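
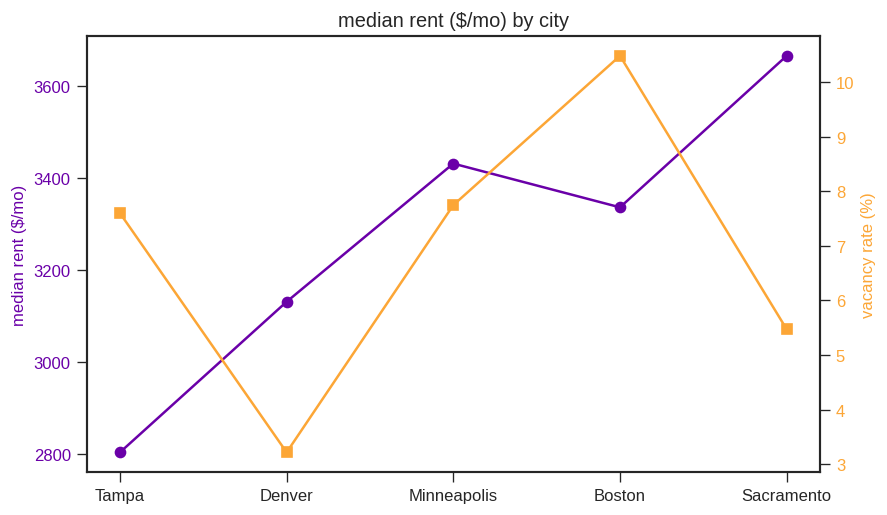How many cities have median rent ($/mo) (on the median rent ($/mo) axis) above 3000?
Above 3000: Denver, Minneapolis, Boston, Sacramento.

4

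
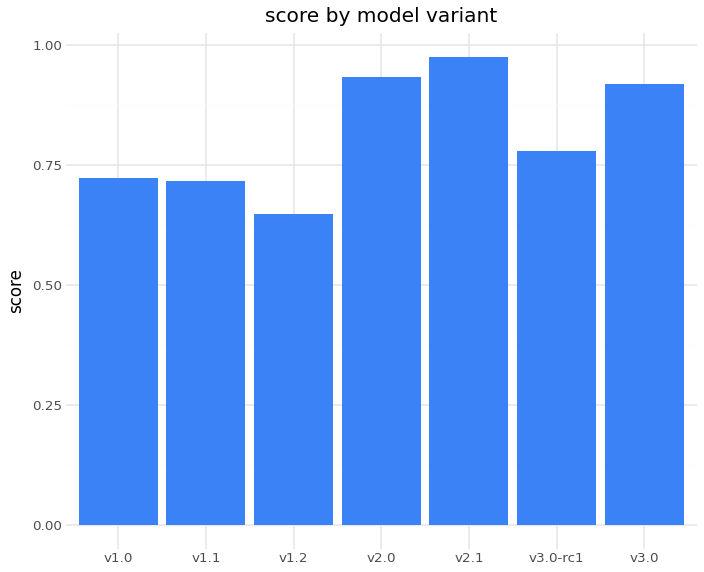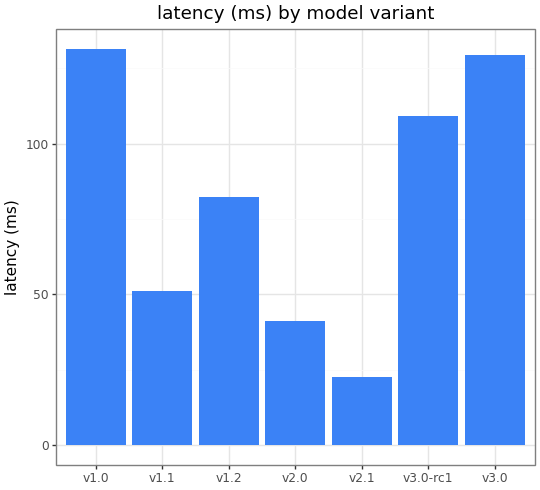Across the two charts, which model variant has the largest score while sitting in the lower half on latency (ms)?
Chart 2 median latency (ms) ≈ 80; below-median model variants: v1.1, v2.0, v2.1. Among those, v2.1 has the highest score (≈ 1).

v2.1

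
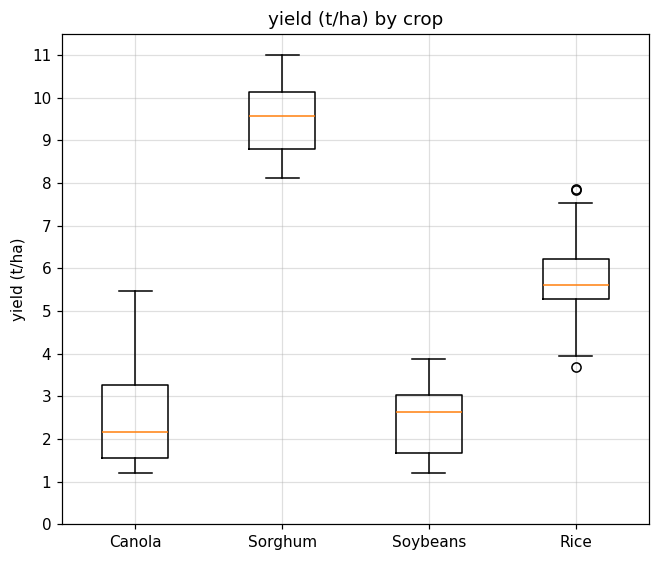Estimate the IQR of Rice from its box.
≈ 1

Q3 ≈ 6, Q1 ≈ 5; IQR ≈ 1.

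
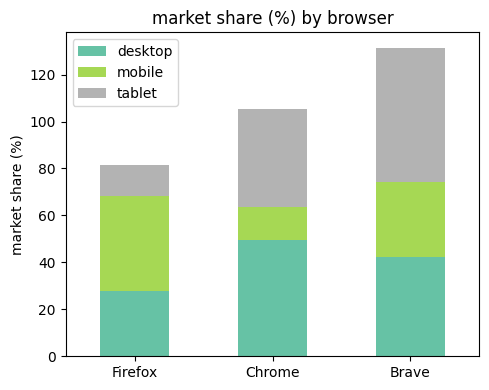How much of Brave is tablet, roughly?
tablet top ≈ 140, bottom ≈ 80; segment ≈ 60.

≈ 60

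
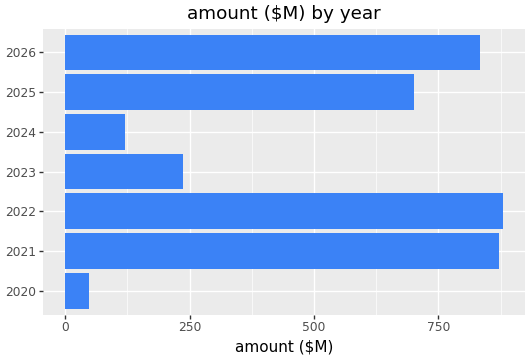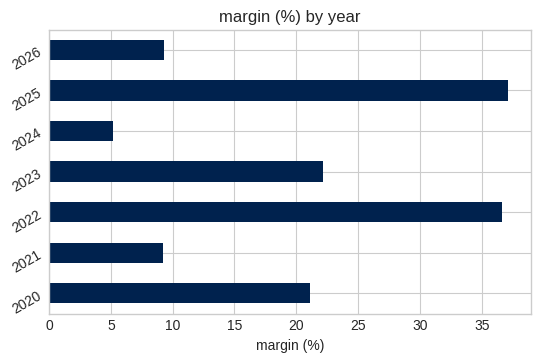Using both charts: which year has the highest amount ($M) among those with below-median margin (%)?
2021

Chart 2 median margin (%) ≈ 20; below-median years: 2021, 2024, 2026. Among those, 2021 has the highest amount ($M) (≈ 900).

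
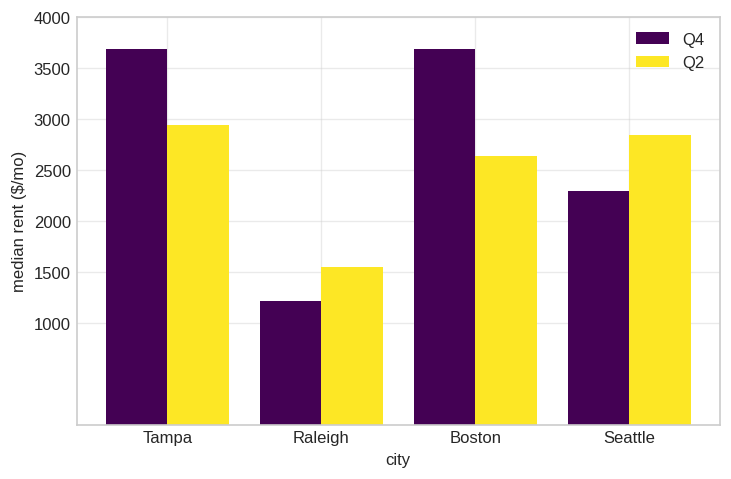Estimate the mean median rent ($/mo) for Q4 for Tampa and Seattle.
≈ 3000

(3500 + 2500) / 2 ≈ 3000.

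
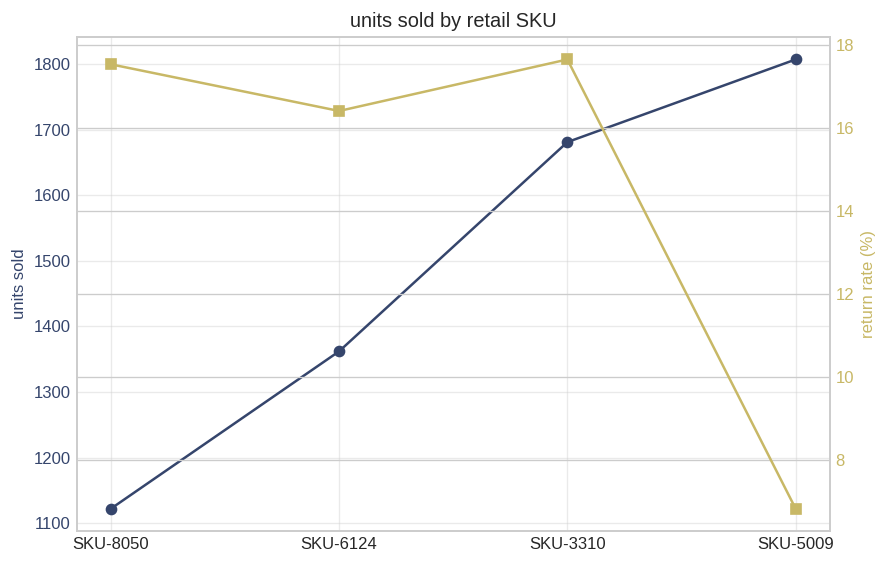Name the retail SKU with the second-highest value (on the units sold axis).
Top 3 (on the units sold axis): SKU-5009 ≈ 1800, SKU-3310 ≈ 1700, SKU-6124 ≈ 1400.

SKU-3310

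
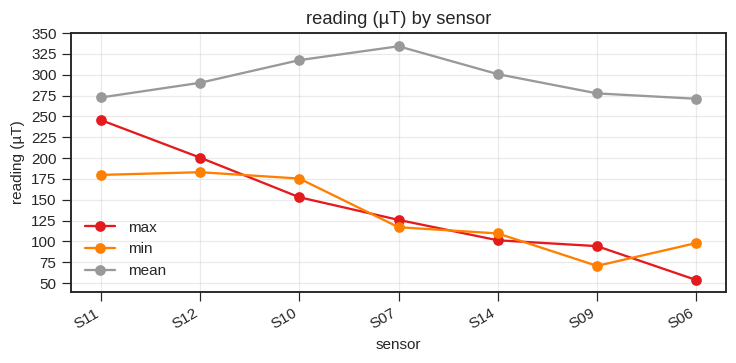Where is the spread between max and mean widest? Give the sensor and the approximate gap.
S06, ≈ 225 µT

S06: max ≈ 50, mean ≈ 275 → gap ≈ 225. Next-largest (S07) is only ≈ 200.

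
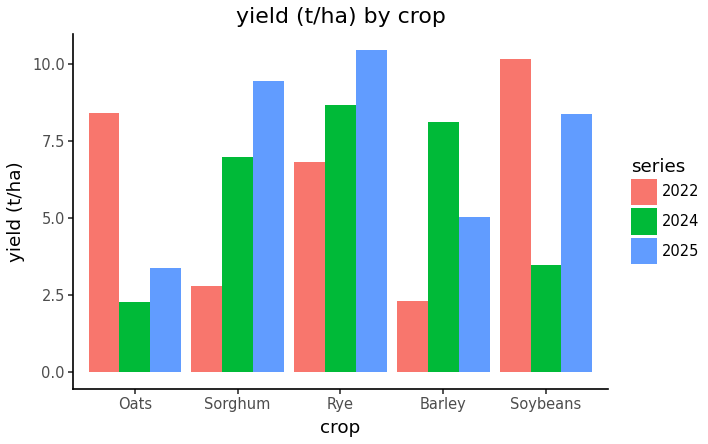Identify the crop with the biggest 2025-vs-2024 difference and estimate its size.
Soybeans, ≈ 5 t/ha

Soybeans: 2025 ≈ 8, 2024 ≈ 3 → gap ≈ 5. Next-largest (Barley) is only ≈ 3.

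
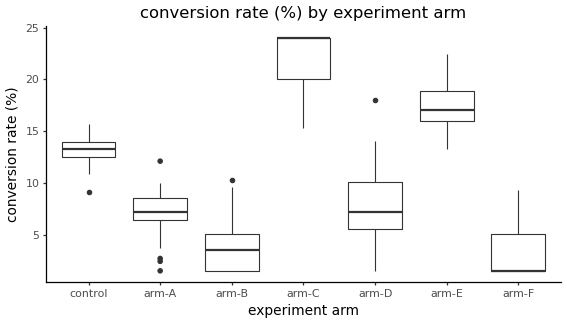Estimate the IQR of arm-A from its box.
≈ 2

Q3 ≈ 8, Q1 ≈ 6; IQR ≈ 2.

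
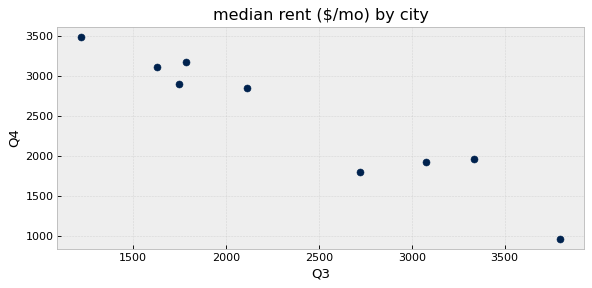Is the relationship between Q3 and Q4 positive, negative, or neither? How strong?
negative, strong

Points are negatively correlated; strong (|r| ≈ 1.0).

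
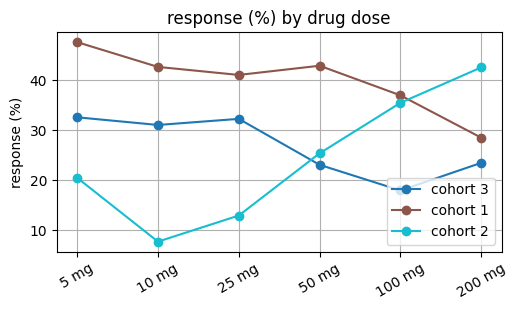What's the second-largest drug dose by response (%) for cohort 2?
Top 3 for cohort 2: 200 mg ≈ 45, 100 mg ≈ 35, 50 mg ≈ 25.

100 mg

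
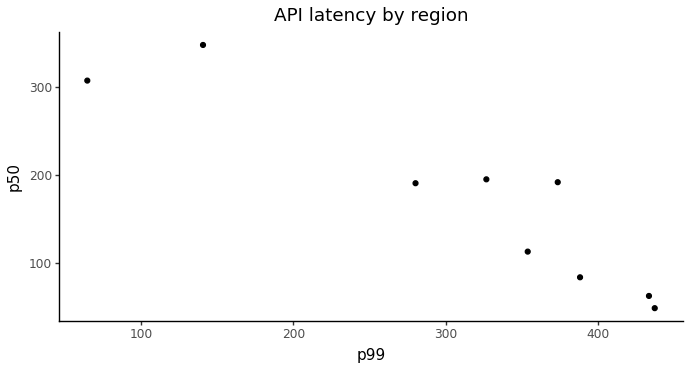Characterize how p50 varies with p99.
Points are negatively correlated; strong (|r| ≈ 0.9).

negative, strong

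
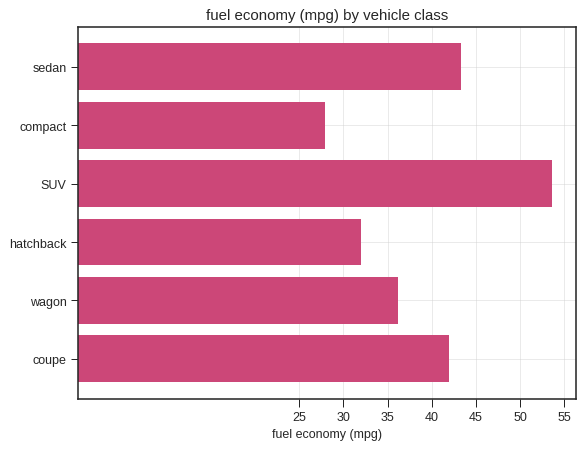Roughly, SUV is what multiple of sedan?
≈ 1.22×

SUV ≈ 55, sedan ≈ 45; 55/45 ≈ 1.22.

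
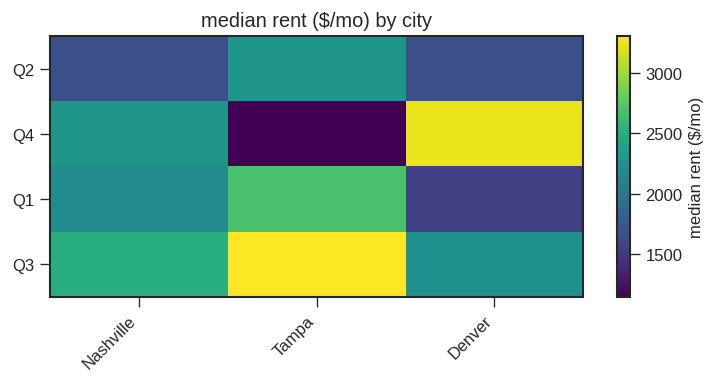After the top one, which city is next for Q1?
Nashville

Top 3 for Q1: Tampa ≈ 2600, Nashville ≈ 2200, Denver ≈ 1600.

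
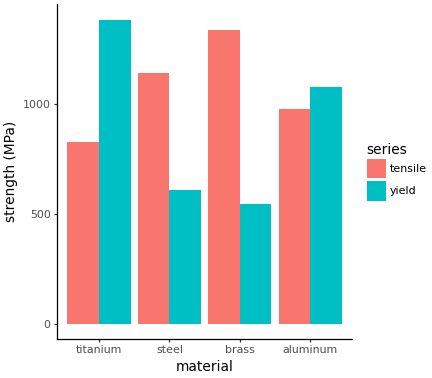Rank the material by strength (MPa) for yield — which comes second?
Top 3 for yield: titanium ≈ 1400, aluminum ≈ 1000, steel ≈ 600.

aluminum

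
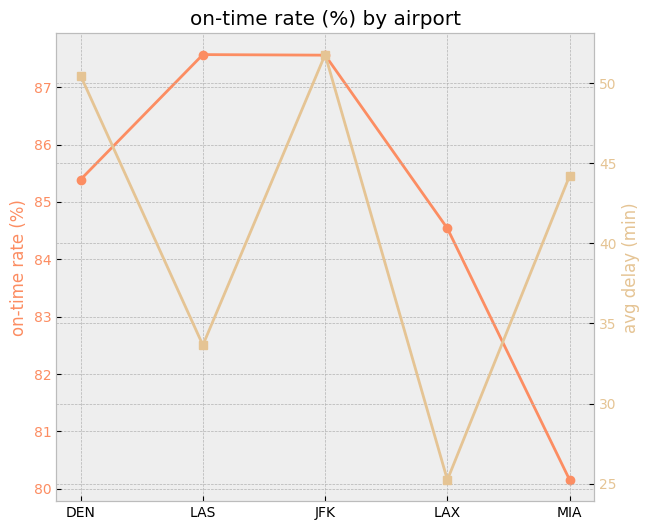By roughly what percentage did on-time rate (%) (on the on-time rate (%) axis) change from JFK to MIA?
≈ -9.1%

JFK ≈ 88, MIA ≈ 80; (80 − 88) / 88 ≈ -9.1%.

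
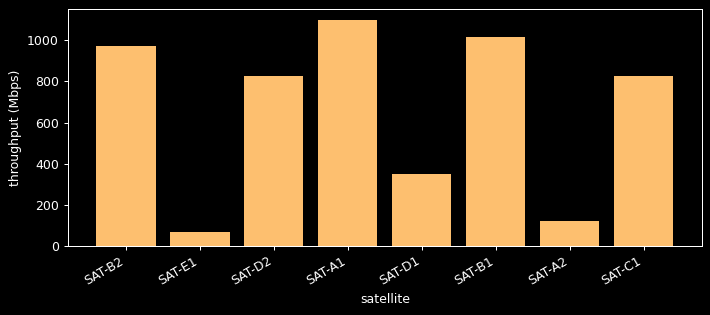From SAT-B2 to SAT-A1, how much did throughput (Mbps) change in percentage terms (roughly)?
SAT-B2 ≈ 1000, SAT-A1 ≈ 1100; (1100 − 1000) / 1000 ≈ +10%.

≈ +10%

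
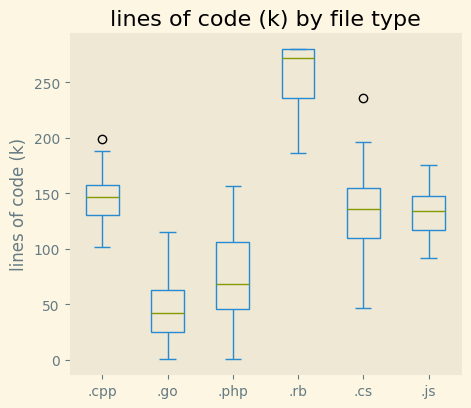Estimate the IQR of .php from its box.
≈ 60

Q3 ≈ 100, Q1 ≈ 40; IQR ≈ 60.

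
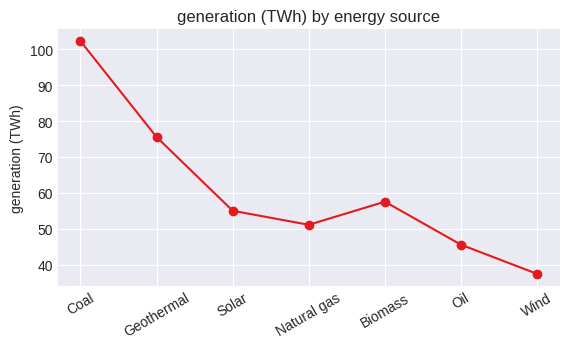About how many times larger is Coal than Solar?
≈ 1.67×

Coal ≈ 100, Solar ≈ 60; 100/60 ≈ 1.67.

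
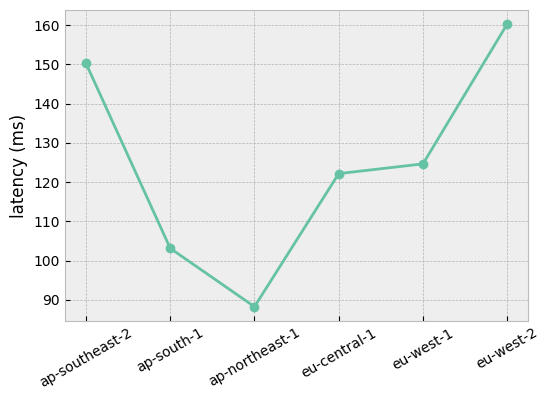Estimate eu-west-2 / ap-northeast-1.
≈ 1.78×

eu-west-2 ≈ 160, ap-northeast-1 ≈ 90; 160/90 ≈ 1.78.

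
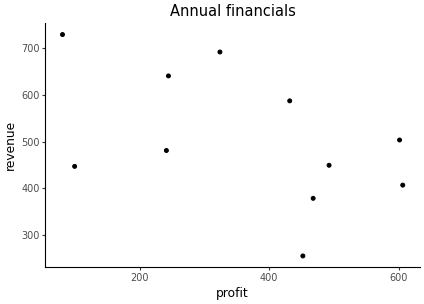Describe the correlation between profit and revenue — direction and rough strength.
negative, moderate

Points are negatively correlated; moderate (|r| ≈ 0.5).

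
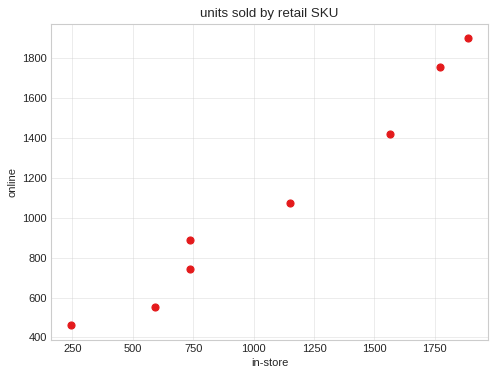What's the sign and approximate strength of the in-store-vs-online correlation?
positive, strong

Points are positively correlated; strong (|r| ≈ 1.0).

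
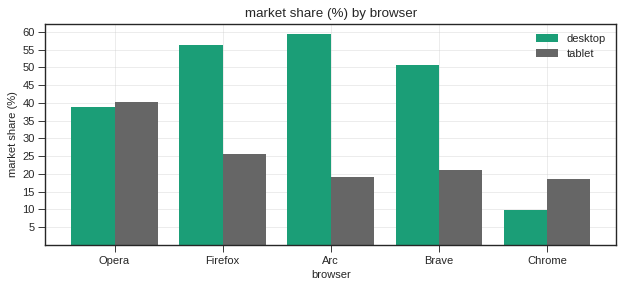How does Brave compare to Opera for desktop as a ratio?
≈ 1.25×

Brave ≈ 50, Opera ≈ 40; 50/40 ≈ 1.25.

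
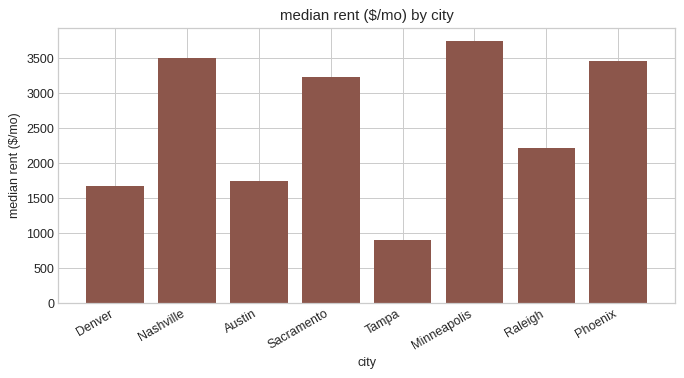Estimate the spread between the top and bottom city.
≈ 3000

Max Minneapolis ≈ 4000, min Tampa ≈ 1000; range ≈ 3000.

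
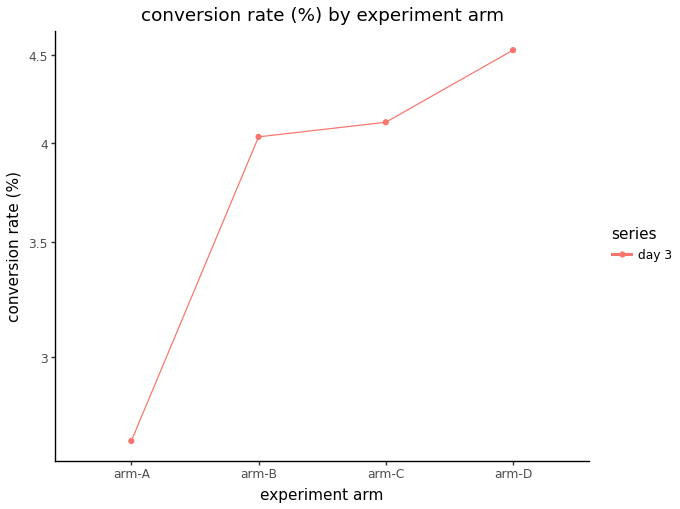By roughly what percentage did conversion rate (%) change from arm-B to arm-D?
arm-B ≈ 4.0, arm-D ≈ 4.6; (4.6 − 4.0) / 4.0 ≈ +15%.

≈ +15%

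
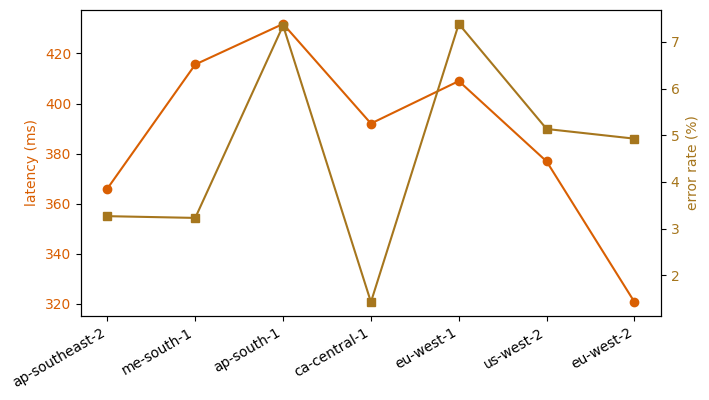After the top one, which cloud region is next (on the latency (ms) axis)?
Top 3 (on the latency (ms) axis): ap-south-1 ≈ 430, me-south-1 ≈ 420, eu-west-1 ≈ 410.

me-south-1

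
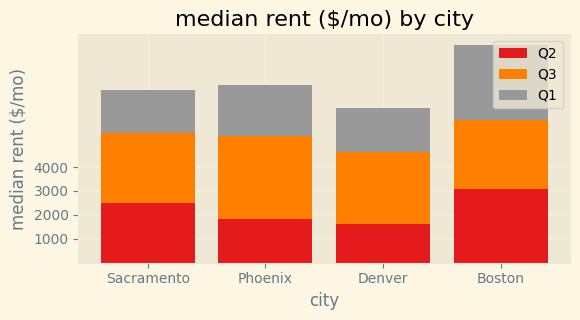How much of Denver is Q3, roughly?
≈ 3000

Q3 top ≈ 5000, bottom ≈ 2000; segment ≈ 3000.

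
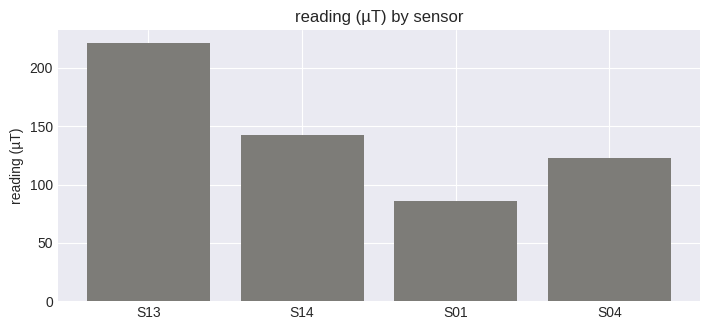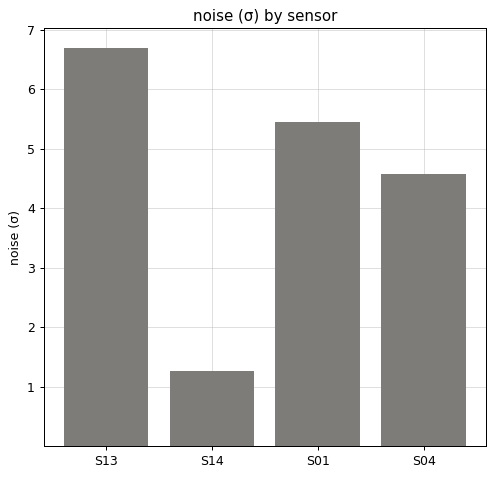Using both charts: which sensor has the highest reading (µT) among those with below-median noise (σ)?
S14

Chart 2 median noise (σ) ≈ 5; below-median sensors: S14, S04. Among those, S14 has the highest reading (µT) (≈ 150).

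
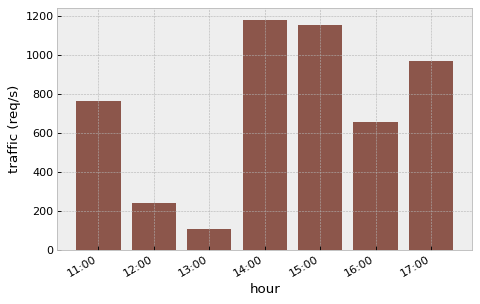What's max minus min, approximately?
Max 14:00 ≈ 1200, min 13:00 ≈ 100; range ≈ 1100.

≈ 1100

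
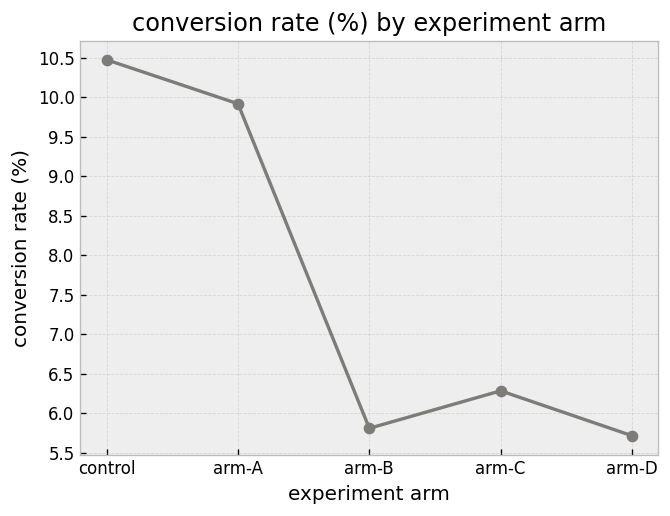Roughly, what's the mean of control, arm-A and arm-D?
(10.5 + 10.0 + 5.5) / 3 ≈ 8.67.

≈ 8.67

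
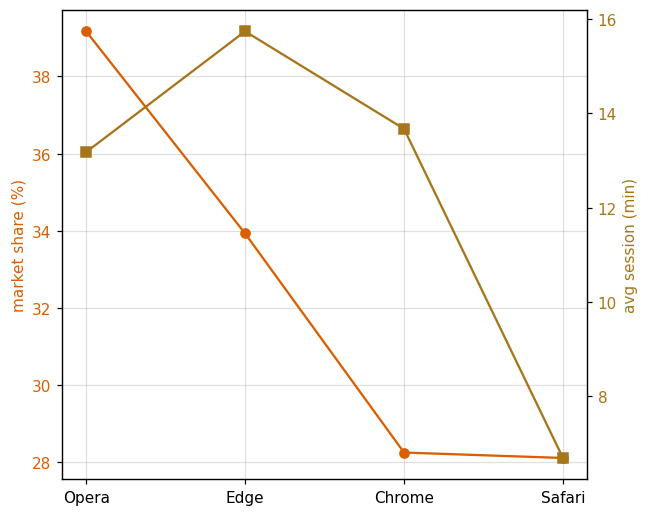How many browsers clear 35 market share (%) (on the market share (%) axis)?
Above 35: Opera.

1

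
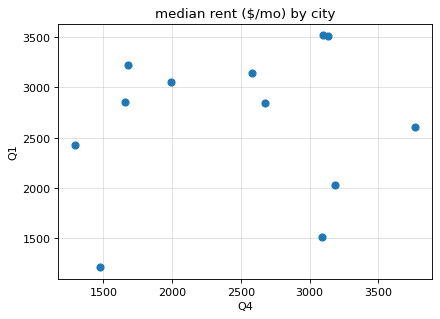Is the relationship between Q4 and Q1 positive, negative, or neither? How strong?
Points are roughly uncorrelated; weak (|r| ≈ 0.1).

no clear correlation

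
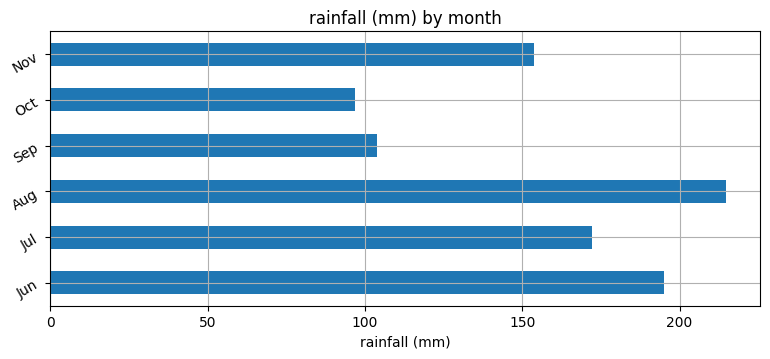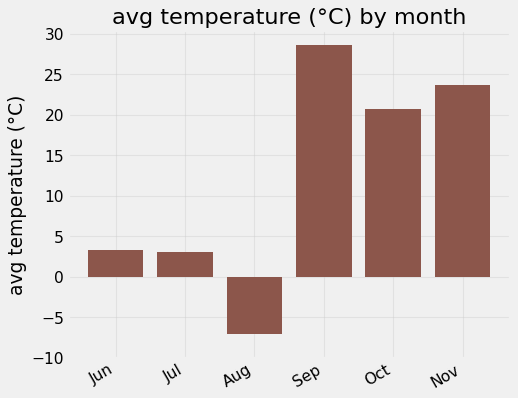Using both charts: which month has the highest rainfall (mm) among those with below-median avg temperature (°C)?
Aug

Chart 2 median avg temperature (°C) ≈ 10; below-median months: Jun, Jul, Aug. Among those, Aug has the highest rainfall (mm) (≈ 220).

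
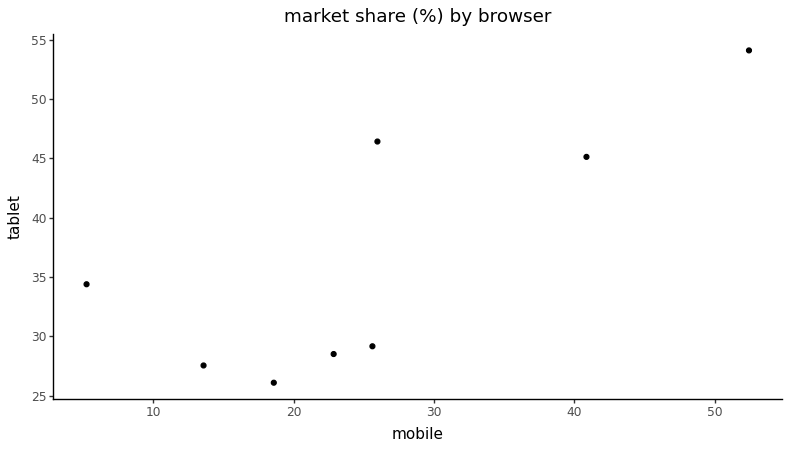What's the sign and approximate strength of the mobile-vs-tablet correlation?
positive, strong

Points are positively correlated; strong (|r| ≈ 0.8).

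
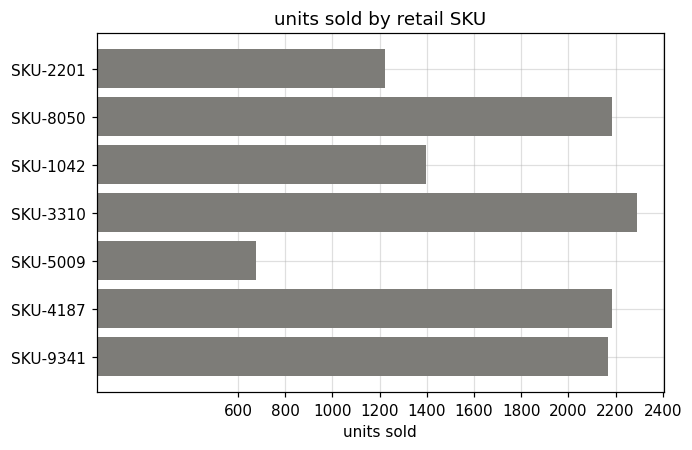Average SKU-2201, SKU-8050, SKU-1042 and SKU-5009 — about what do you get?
(1200 + 2200 + 1400 + 600) / 4 ≈ 1350.

≈ 1350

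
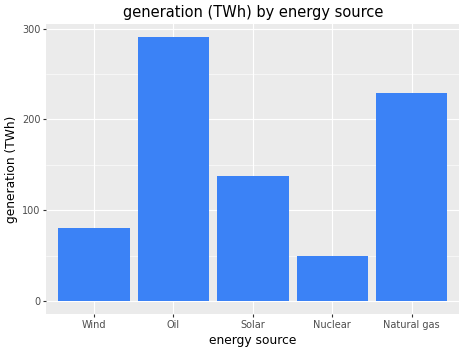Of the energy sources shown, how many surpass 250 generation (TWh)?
1

Above 250: Oil.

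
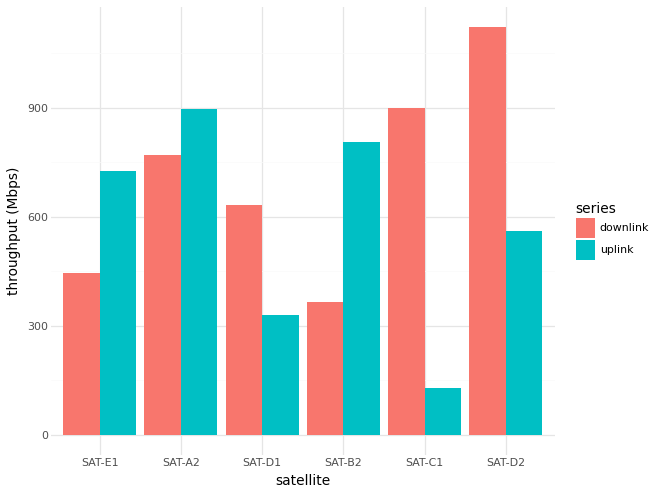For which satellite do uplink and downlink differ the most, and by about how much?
SAT-C1: uplink ≈ 100, downlink ≈ 900 → gap ≈ 800. Next-largest (SAT-D2) is only ≈ 500.

SAT-C1, ≈ 800 Mbps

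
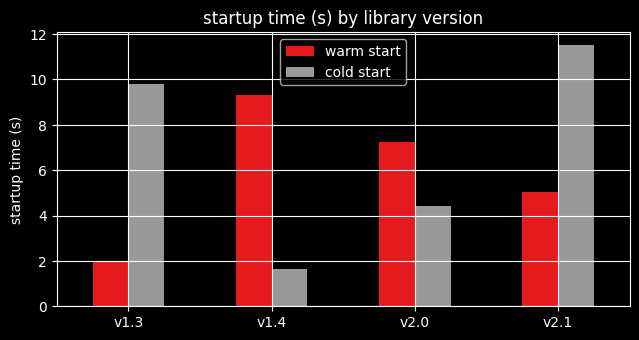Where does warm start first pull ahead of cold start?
v1.3: warm start ≈ 2 vs cold start ≈ 10 (not yet); v1.4: warm start ≈ 9 vs cold start ≈ 2 (first crossover).

v1.4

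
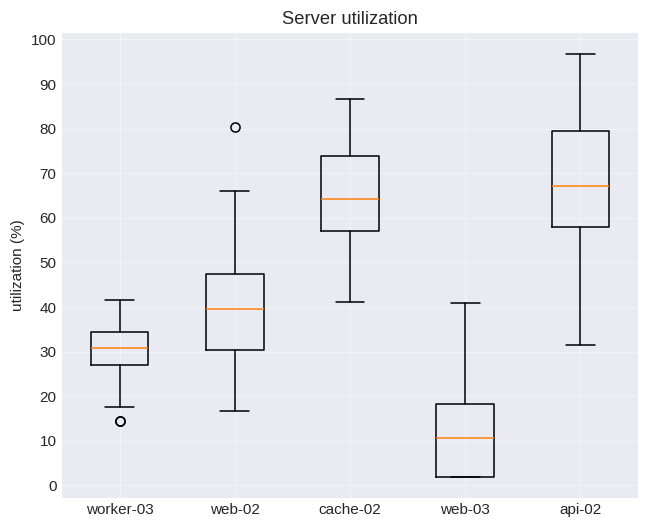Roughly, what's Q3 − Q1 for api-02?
Q3 ≈ 80, Q1 ≈ 60; IQR ≈ 20.

≈ 20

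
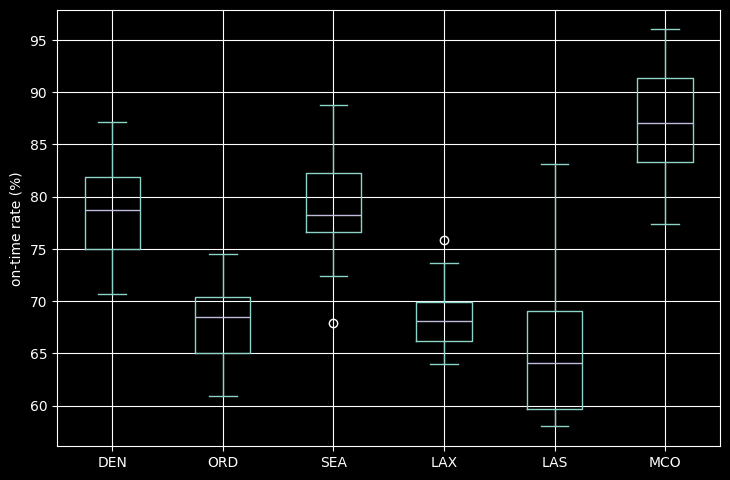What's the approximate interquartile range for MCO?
≈ 8

Q3 ≈ 92, Q1 ≈ 84; IQR ≈ 8.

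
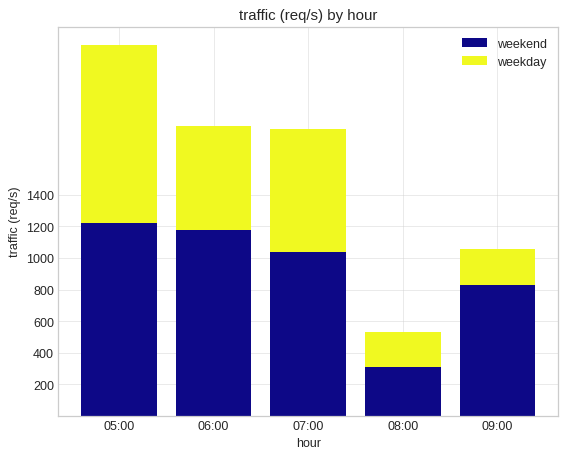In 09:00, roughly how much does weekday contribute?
weekday top ≈ 1000, bottom ≈ 800; segment ≈ 200.

≈ 200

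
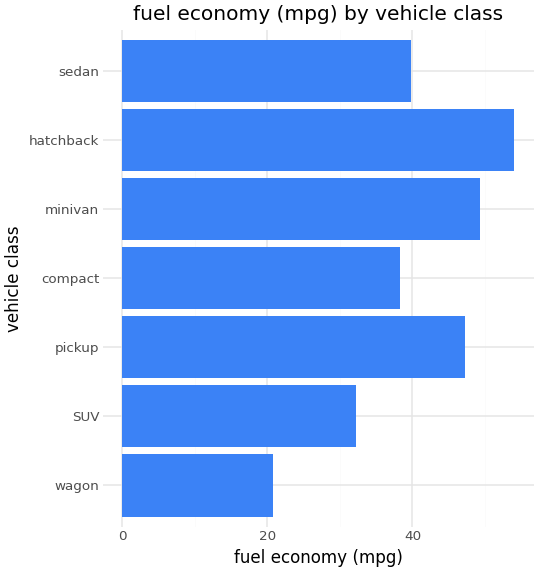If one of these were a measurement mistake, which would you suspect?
wagon ≈ 20; the rest sit between ≈ 30 and ≈ 55.

wagon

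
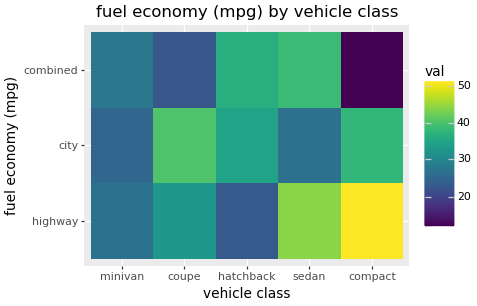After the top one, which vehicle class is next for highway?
Top 3 for highway: compact ≈ 50, sedan ≈ 45, coupe ≈ 35.

sedan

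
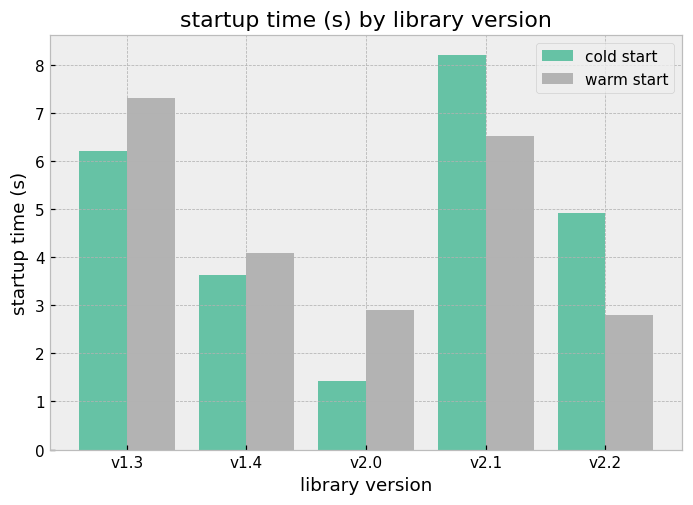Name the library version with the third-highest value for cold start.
Top 4 for cold start: v2.1 ≈ 8, v1.3 ≈ 6, v2.2 ≈ 5, v1.4 ≈ 4.

v2.2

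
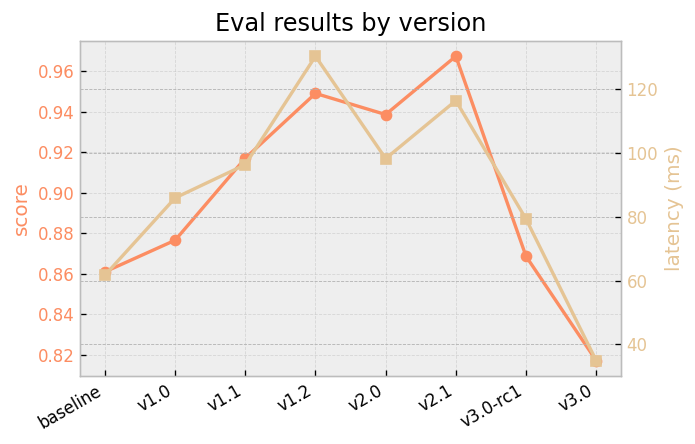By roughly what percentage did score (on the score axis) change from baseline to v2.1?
baseline ≈ 0.86, v2.1 ≈ 0.96; (0.96 − 0.86) / 0.86 ≈ +11.6%.

≈ +11.6%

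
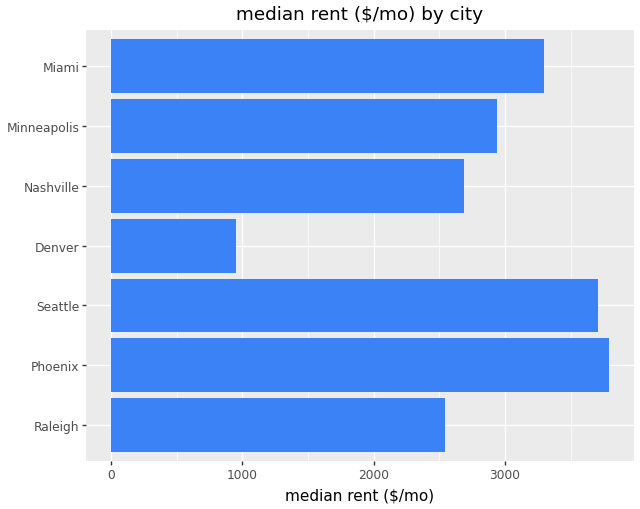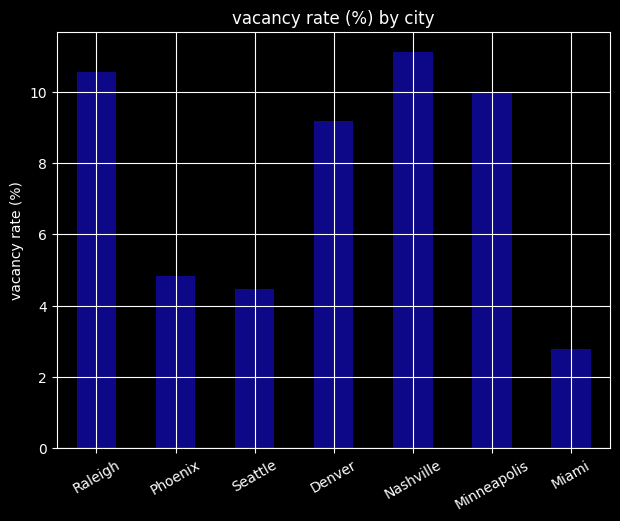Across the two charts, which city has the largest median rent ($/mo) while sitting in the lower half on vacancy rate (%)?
Phoenix

Chart 2 median vacancy rate (%) ≈ 10; below-median cities: Phoenix, Seattle, Miami. Among those, Phoenix has the highest median rent ($/mo) (≈ 4000).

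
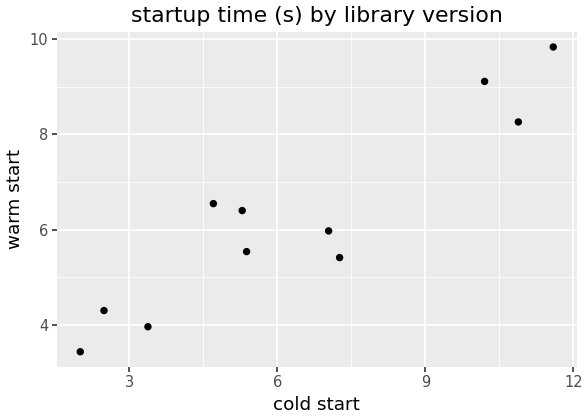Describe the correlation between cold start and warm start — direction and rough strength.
positive, strong

Points are positively correlated; strong (|r| ≈ 0.9).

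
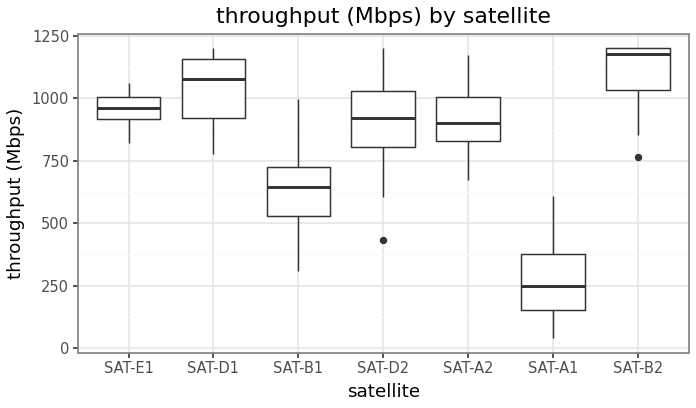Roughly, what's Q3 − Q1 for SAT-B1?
Q3 ≈ 700, Q1 ≈ 500; IQR ≈ 200.

≈ 200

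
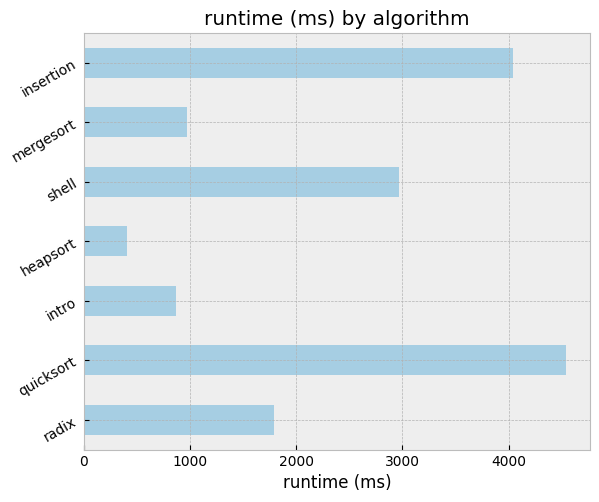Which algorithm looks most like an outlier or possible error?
quicksort

quicksort ≈ 4500; the rest sit between ≈ 500 and ≈ 4000.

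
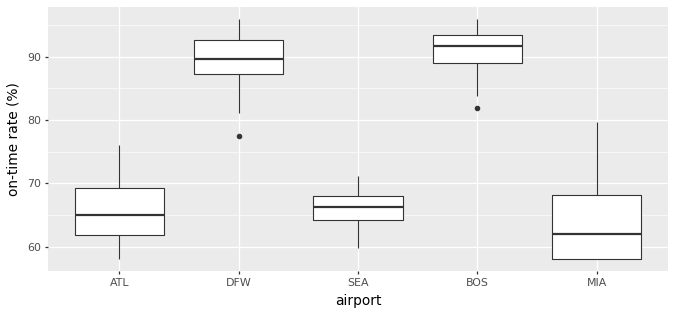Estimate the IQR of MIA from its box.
Q3 ≈ 70, Q1 ≈ 60; IQR ≈ 10.

≈ 10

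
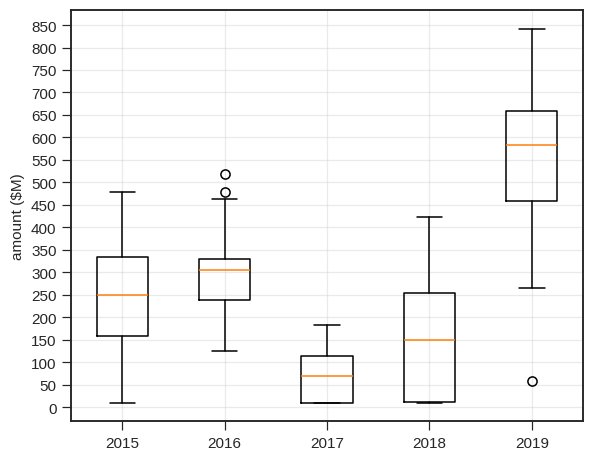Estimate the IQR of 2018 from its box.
Q3 ≈ 250, Q1 ≈ 0; IQR ≈ 250.

≈ 250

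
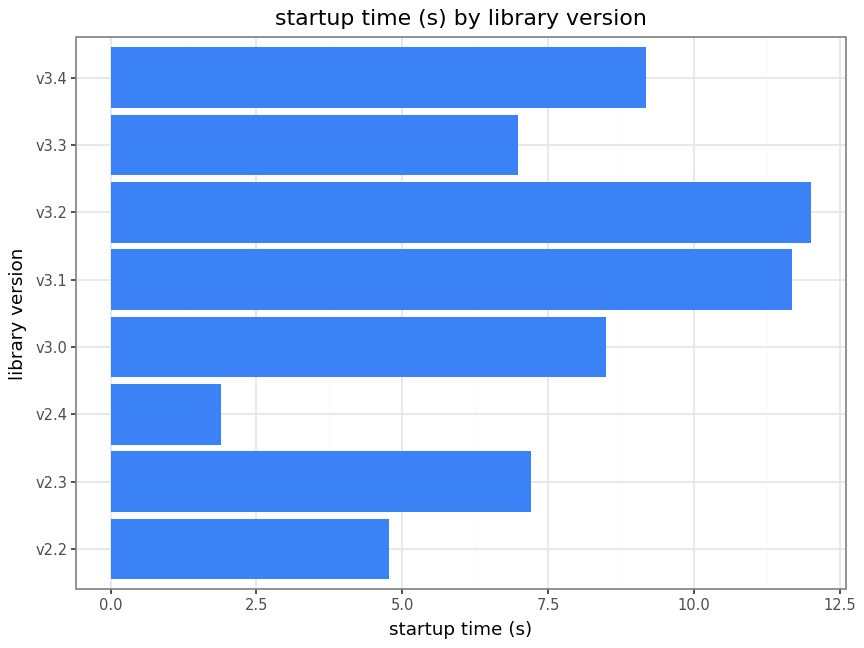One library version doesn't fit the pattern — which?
v2.4 ≈ 2; the rest sit between ≈ 5 and ≈ 12.

v2.4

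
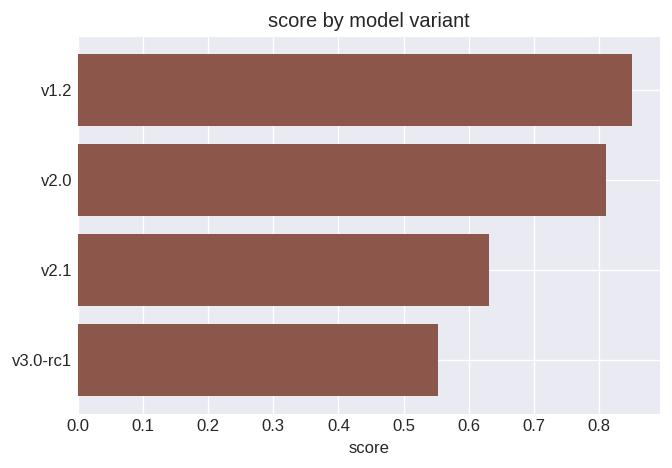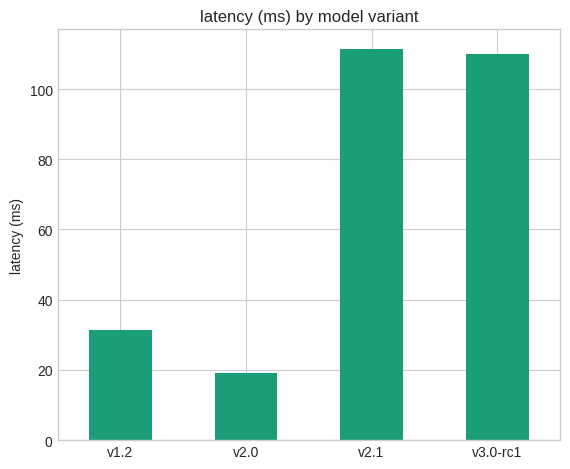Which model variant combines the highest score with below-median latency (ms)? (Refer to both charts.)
Chart 2 median latency (ms) ≈ 80; below-median model variants: v1.2, v2.0. Among those, v1.2 has the highest score (≈ 0.9).

v1.2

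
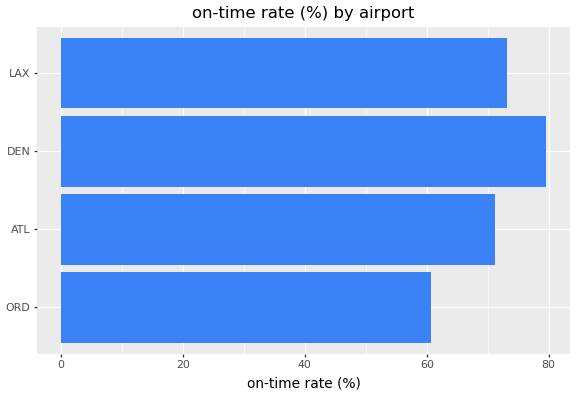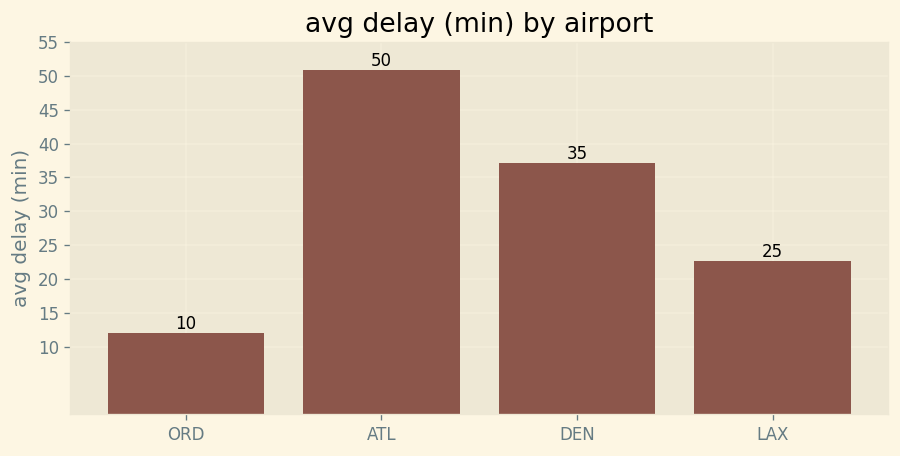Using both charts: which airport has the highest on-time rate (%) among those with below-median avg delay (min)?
LAX

Chart 2 median avg delay (min) ≈ 30; below-median airports: ORD, LAX. Among those, LAX has the highest on-time rate (%) (≈ 70).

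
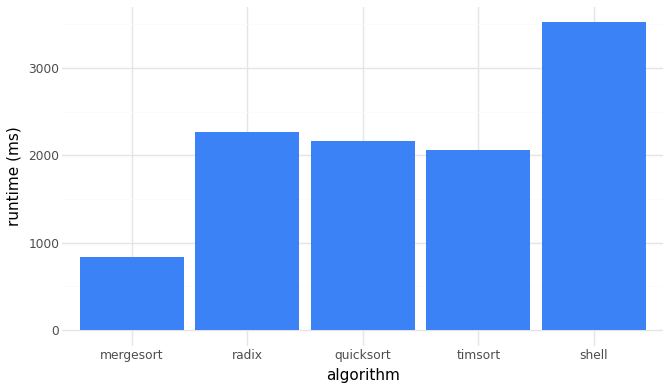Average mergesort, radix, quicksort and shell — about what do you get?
≈ 2250

(1000 + 2500 + 2000 + 3500) / 4 ≈ 2250.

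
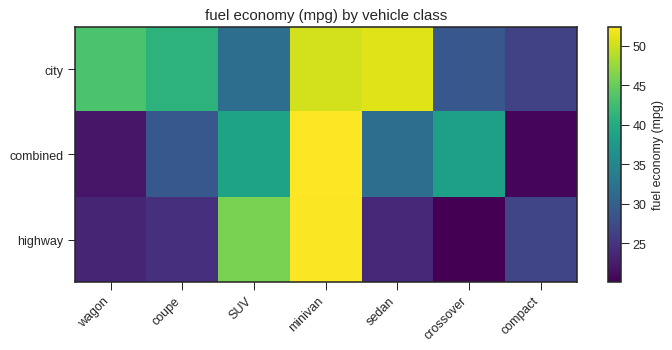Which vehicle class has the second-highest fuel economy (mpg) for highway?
Top 3 for highway: minivan ≈ 50, SUV ≈ 45, compact ≈ 25.

SUV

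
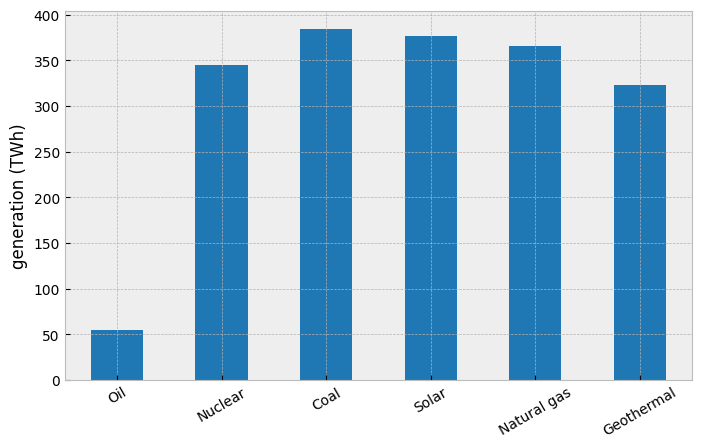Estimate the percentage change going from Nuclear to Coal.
≈ +14.3%

Nuclear ≈ 350, Coal ≈ 400; (400 − 350) / 350 ≈ +14.3%.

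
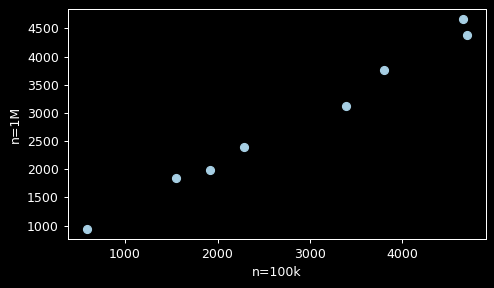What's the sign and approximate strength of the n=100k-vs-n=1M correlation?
Points are positively correlated; strong (|r| ≈ 1.0).

positive, strong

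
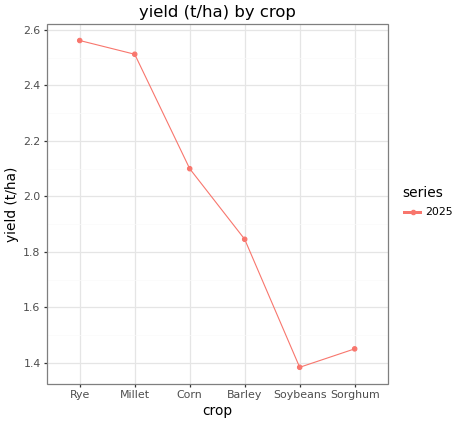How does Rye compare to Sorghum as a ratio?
Rye ≈ 2.6, Sorghum ≈ 1.5; 2.6/1.5 ≈ 1.73.

≈ 1.73×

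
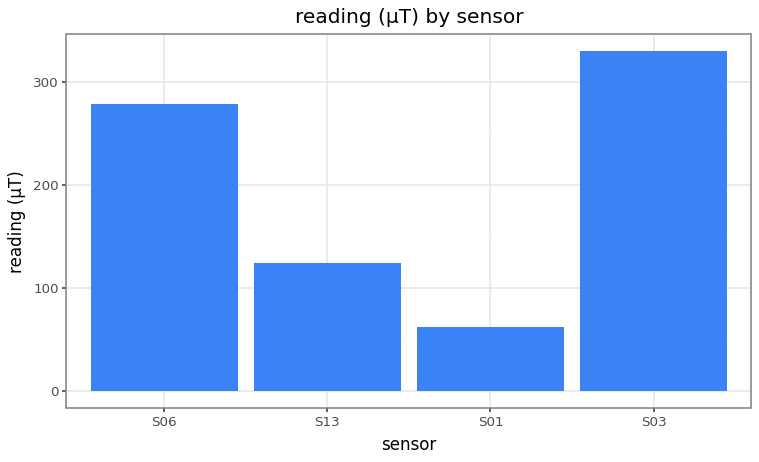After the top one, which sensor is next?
Top 3: S03 ≈ 350, S06 ≈ 300, S13 ≈ 100.

S06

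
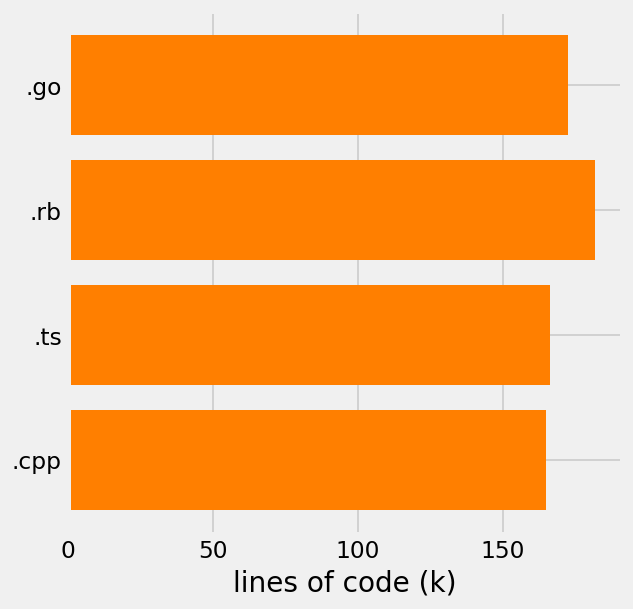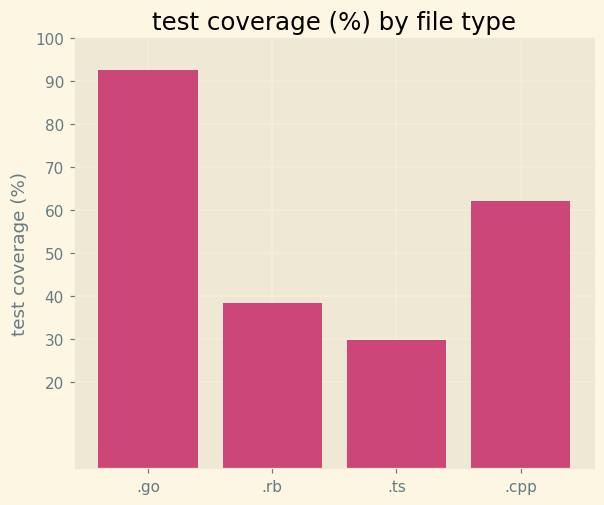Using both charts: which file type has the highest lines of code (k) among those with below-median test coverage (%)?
.rb

Chart 2 median test coverage (%) ≈ 50; below-median file types: .rb, .ts. Among those, .rb has the highest lines of code (k) (≈ 180).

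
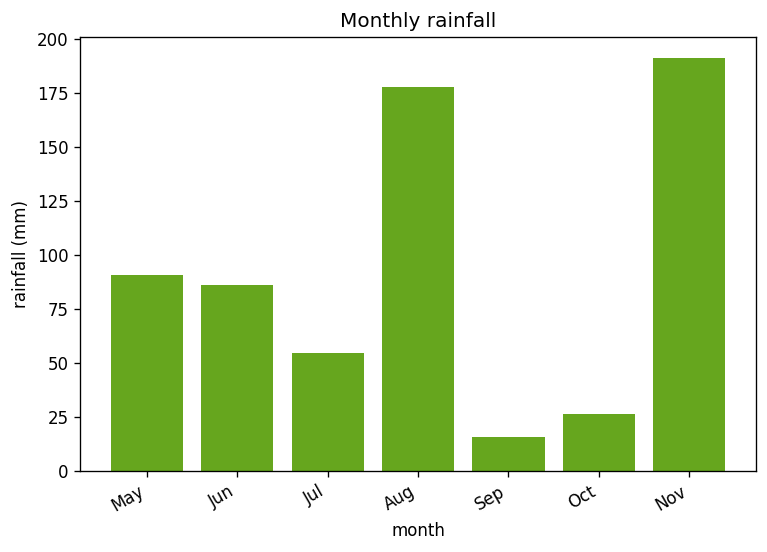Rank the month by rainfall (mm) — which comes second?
Top 3: Nov ≈ 200, Aug ≈ 180, May ≈ 100.

Aug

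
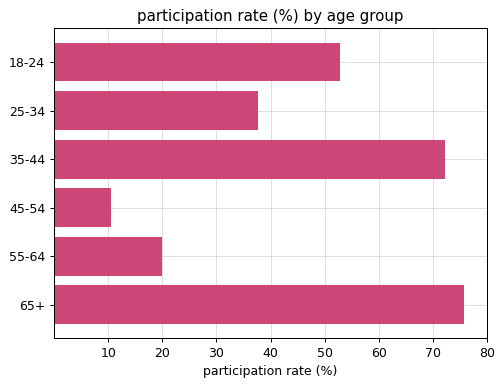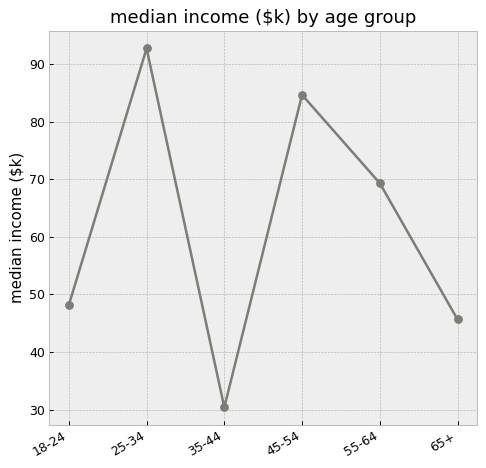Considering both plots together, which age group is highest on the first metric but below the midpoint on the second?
Chart 2 median median income ($k) ≈ 60; below-median age groups: 18-24, 35-44, 65+. Among those, 65+ has the highest participation rate (%) (≈ 80).

65+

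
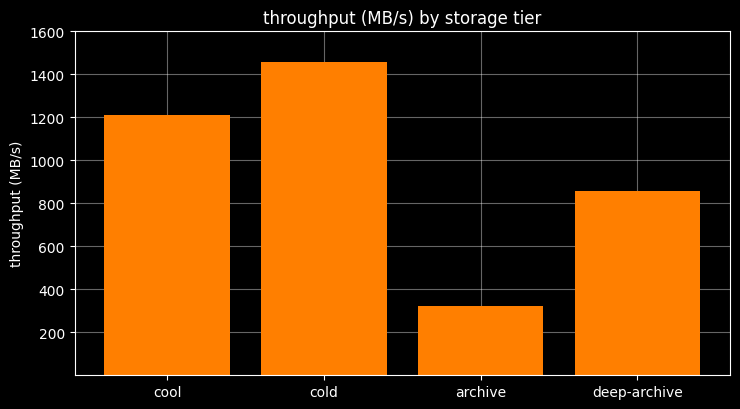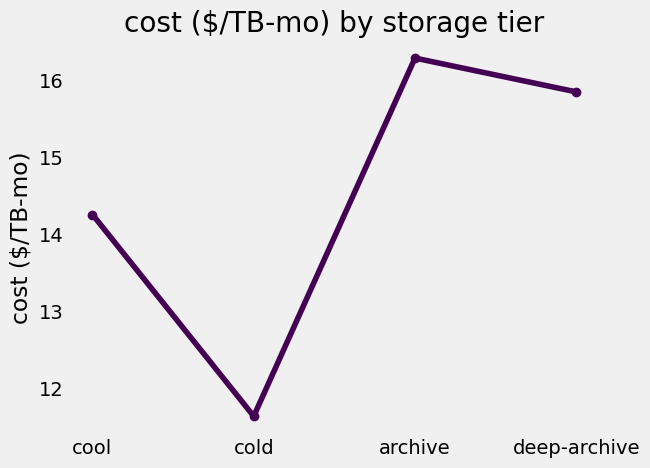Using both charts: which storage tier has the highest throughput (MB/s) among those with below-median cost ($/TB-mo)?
cold

Chart 2 median cost ($/TB-mo) ≈ 16; below-median storage tiers: cool, cold. Among those, cold has the highest throughput (MB/s) (≈ 1400).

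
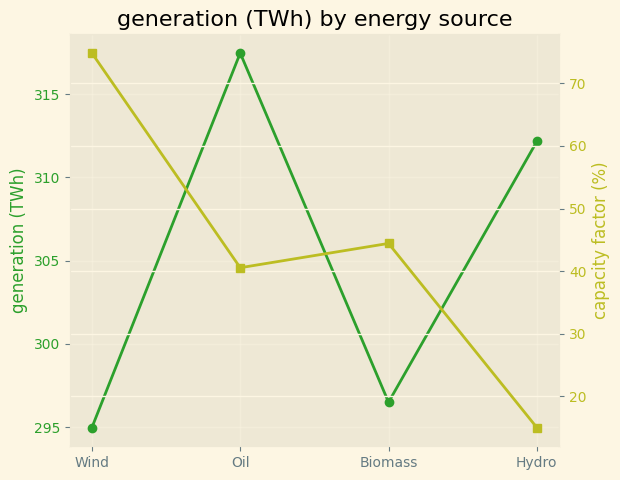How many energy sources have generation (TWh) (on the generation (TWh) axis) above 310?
Above 310: Oil, Hydro.

2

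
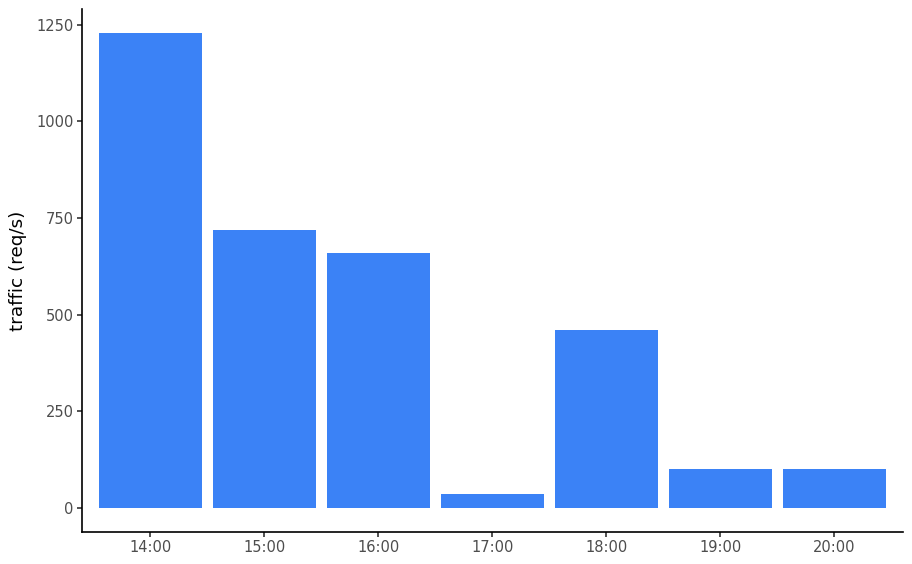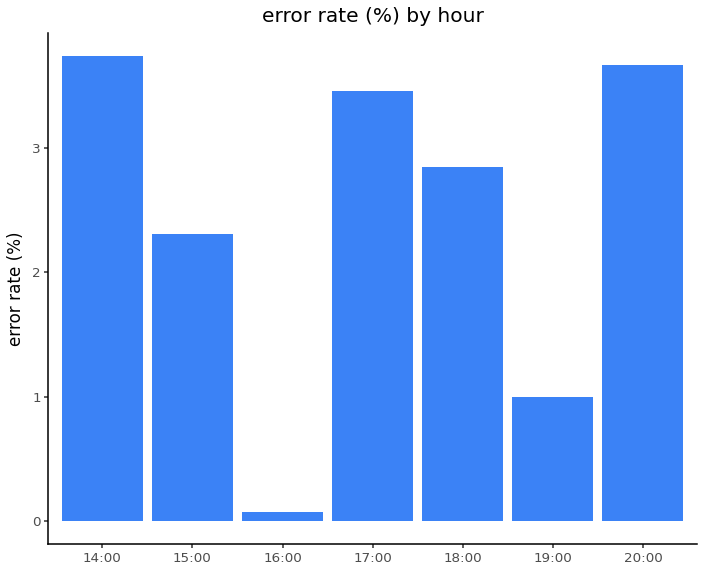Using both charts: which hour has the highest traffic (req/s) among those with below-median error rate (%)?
Chart 2 median error rate (%) ≈ 3; below-median hours: 15:00, 16:00, 19:00. Among those, 15:00 has the highest traffic (req/s) (≈ 800).

15:00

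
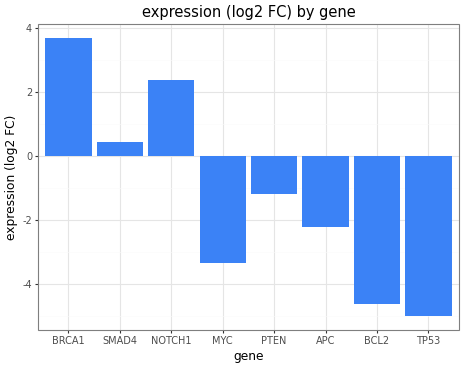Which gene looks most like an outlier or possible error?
BRCA1

BRCA1 ≈ 4; the rest sit between ≈ -5 and ≈ 2.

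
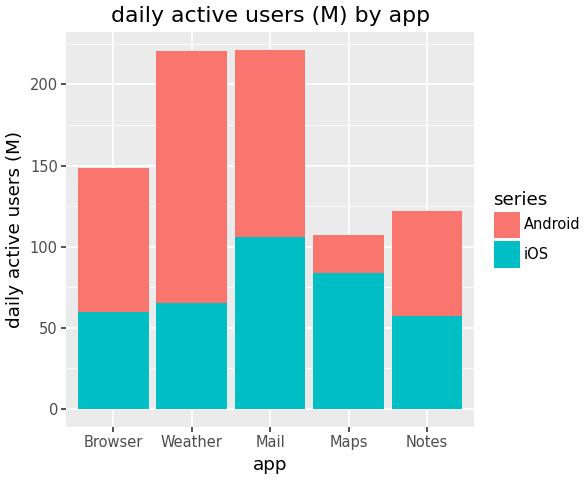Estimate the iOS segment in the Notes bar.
iOS top ≈ 60, bottom ≈ 0; segment ≈ 60.

≈ 60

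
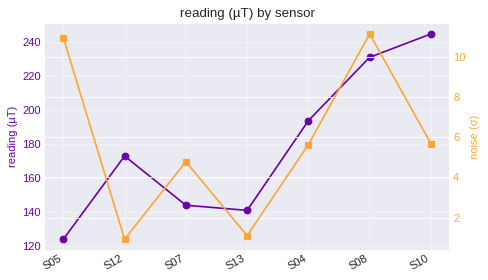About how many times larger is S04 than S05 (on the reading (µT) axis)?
S04 ≈ 200, S05 ≈ 120; 200/120 ≈ 1.67.

≈ 1.67×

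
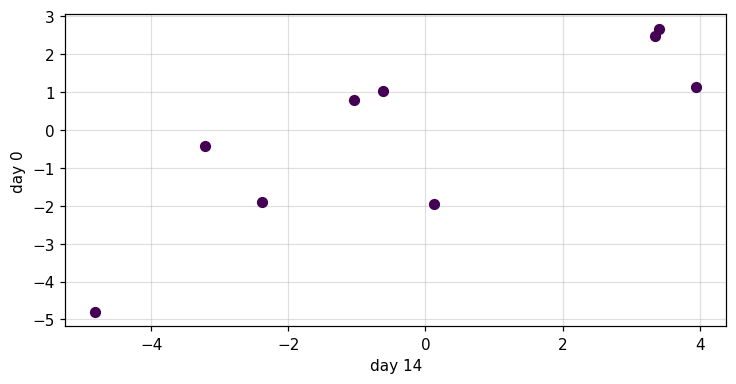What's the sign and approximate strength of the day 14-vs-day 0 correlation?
positive, strong

Points are positively correlated; strong (|r| ≈ 0.8).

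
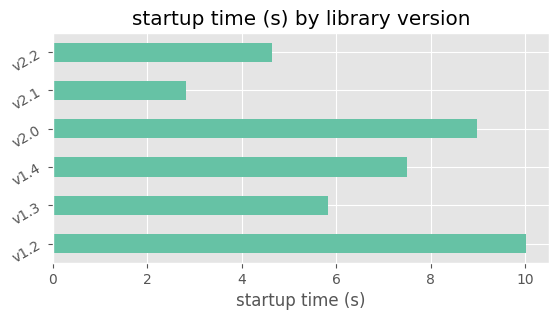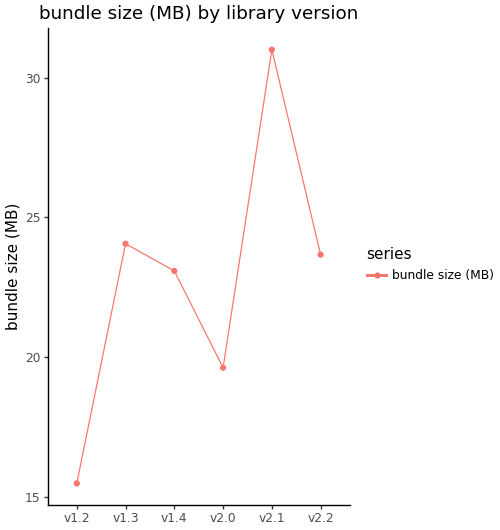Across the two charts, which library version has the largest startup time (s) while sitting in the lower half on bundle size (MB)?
Chart 2 median bundle size (MB) ≈ 25; below-median library versions: v1.2, v1.4, v2.0. Among those, v1.2 has the highest startup time (s) (≈ 10).

v1.2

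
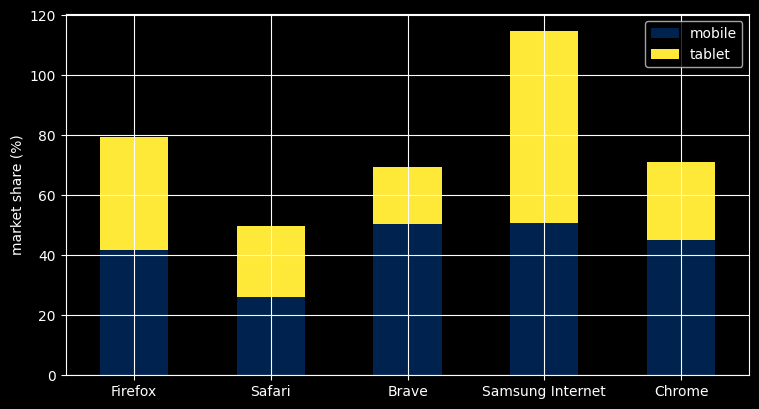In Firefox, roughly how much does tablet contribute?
tablet top ≈ 80, bottom ≈ 40; segment ≈ 40.

≈ 40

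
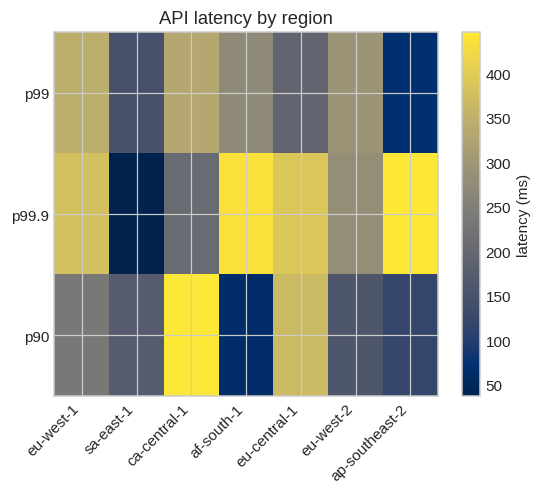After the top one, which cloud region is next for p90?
Top 3 for p90: ca-central-1 ≈ 450, eu-central-1 ≈ 350, eu-west-1 ≈ 250.

eu-central-1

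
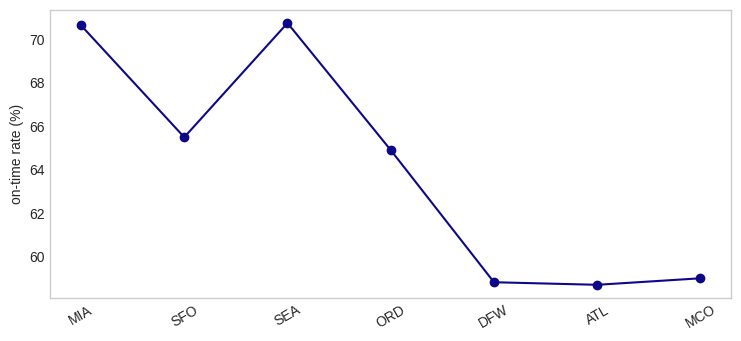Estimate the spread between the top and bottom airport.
Max SEA ≈ 70, min ATL ≈ 58; range ≈ 12.

≈ 12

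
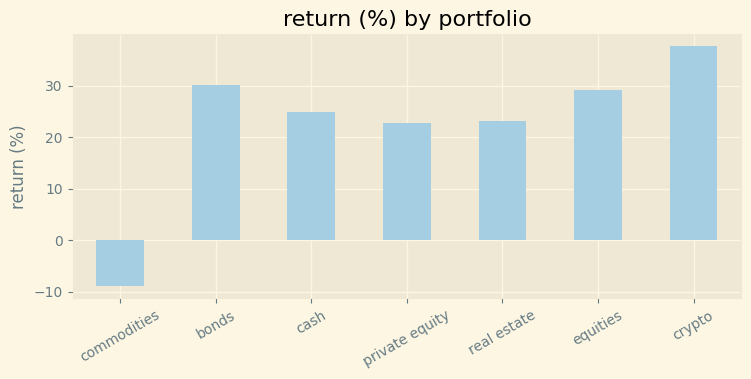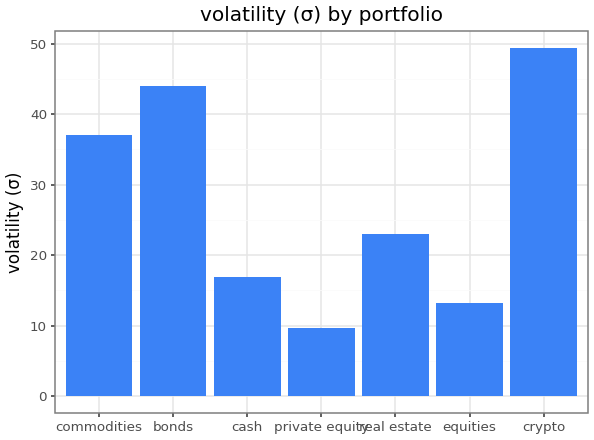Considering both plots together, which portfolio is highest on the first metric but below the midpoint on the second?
equities

Chart 2 median volatility (σ) ≈ 25; below-median portfolios: cash, private equity, equities. Among those, equities has the highest return (%) (≈ 30).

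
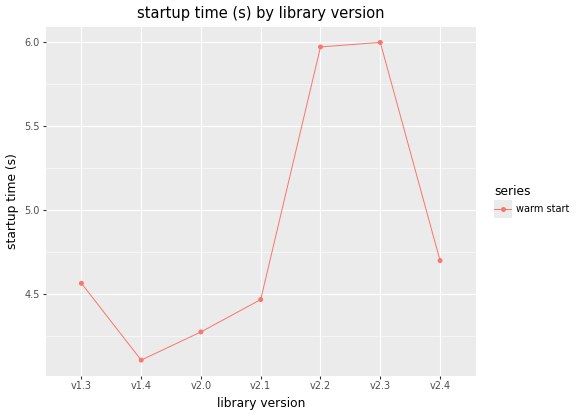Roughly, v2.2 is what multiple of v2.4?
≈ 1.3×

v2.2 ≈ 6.0, v2.4 ≈ 4.6; 6.0/4.6 ≈ 1.3.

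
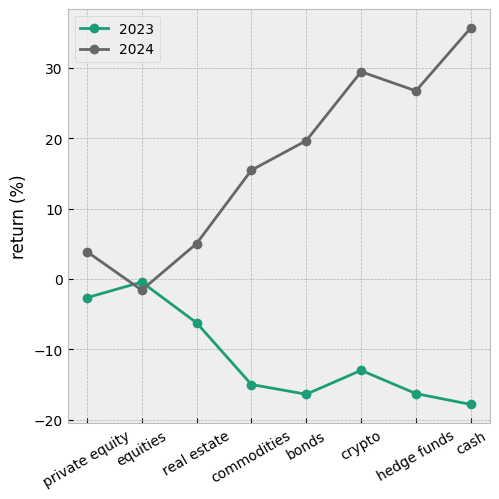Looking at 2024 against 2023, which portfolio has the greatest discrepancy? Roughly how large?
cash: 2024 ≈ 35, 2023 ≈ -20 → gap ≈ 55. Next-largest (hedge funds) is only ≈ 40.

cash, ≈ 55 %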